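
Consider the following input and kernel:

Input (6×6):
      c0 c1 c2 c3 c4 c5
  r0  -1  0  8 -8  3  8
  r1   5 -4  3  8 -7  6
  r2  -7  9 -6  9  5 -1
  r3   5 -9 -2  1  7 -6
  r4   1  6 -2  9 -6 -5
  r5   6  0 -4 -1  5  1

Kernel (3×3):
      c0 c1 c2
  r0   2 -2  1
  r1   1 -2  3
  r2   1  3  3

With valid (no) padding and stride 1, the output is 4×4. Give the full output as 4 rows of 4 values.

30 8 37 47
-50 30 -4 36
-8 64 -1 -48
3 9 -29 5

Output[0,0]: The receptive field on the input at this output position is [-1 0 8 / 5 -4 3 / -7 9 -6]. Elementwise product with the kernel and sum: -1·2 + 0·-2 + 8·1 + 5·1 + -4·-2 + 3·3 + -7·1 + 9·3 + -6·3.
Output[0,1]: The receptive field on the input at this output position is [0 8 -8 / -4 3 8 / 9 -6 9]. Elementwise product with the kernel and sum: 0·2 + 8·-2 + -8·1 + -4·1 + 3·-2 + 8·3 + 9·1 + -6·3 + 9·3.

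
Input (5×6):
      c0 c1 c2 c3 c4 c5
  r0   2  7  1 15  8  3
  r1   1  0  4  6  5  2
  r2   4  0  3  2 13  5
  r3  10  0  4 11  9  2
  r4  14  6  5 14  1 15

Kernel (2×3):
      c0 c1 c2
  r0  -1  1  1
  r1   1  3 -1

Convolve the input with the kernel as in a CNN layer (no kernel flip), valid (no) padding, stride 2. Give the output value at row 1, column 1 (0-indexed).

The receptive field on the input at this output position is [3 2 13 / 4 11 9]. Elementwise product with the kernel and sum: 3·-1 + 2·1 + 13·1 + 4·1 + 11·3 + 9·-1.

40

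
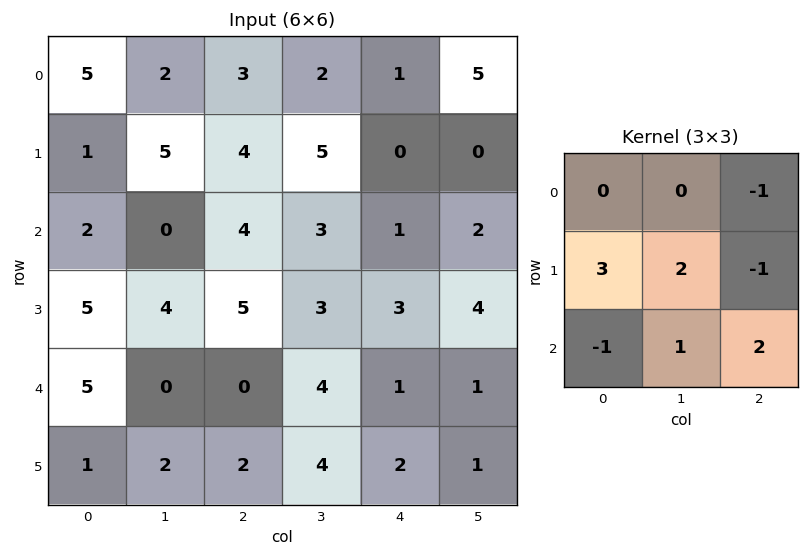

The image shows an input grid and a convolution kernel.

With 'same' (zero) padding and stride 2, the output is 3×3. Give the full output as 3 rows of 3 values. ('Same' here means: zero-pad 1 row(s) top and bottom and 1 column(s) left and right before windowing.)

Output[0,0]: The receptive field on the zero-padded input at this output position is [0 0 0 / 0 5 2 / 0 1 5]. Elementwise product with the kernel and sum: 0·-1 + 0·3 + 5·2 + 2·-1 + 0·-1 + 1·1 + 5·2.

19 19 -2
12 7 17
11 1 9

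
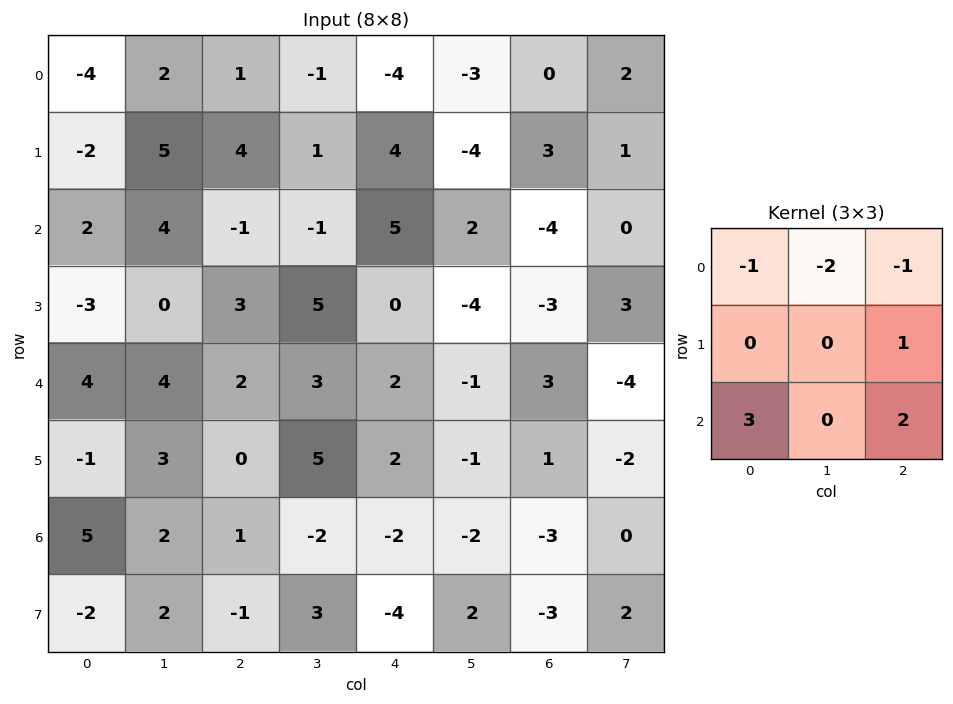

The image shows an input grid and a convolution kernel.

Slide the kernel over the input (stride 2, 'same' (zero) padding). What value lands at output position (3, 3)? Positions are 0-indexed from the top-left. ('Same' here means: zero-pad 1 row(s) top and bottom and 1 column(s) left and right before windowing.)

11

The receptive field on the zero-padded input at this output position is [-1 1 -2 / -2 -3 0 / 2 -3 2]. Elementwise product with the kernel and sum: -1·-1 + 1·-2 + -2·-1 + 0·1 + 2·3 + 2·2.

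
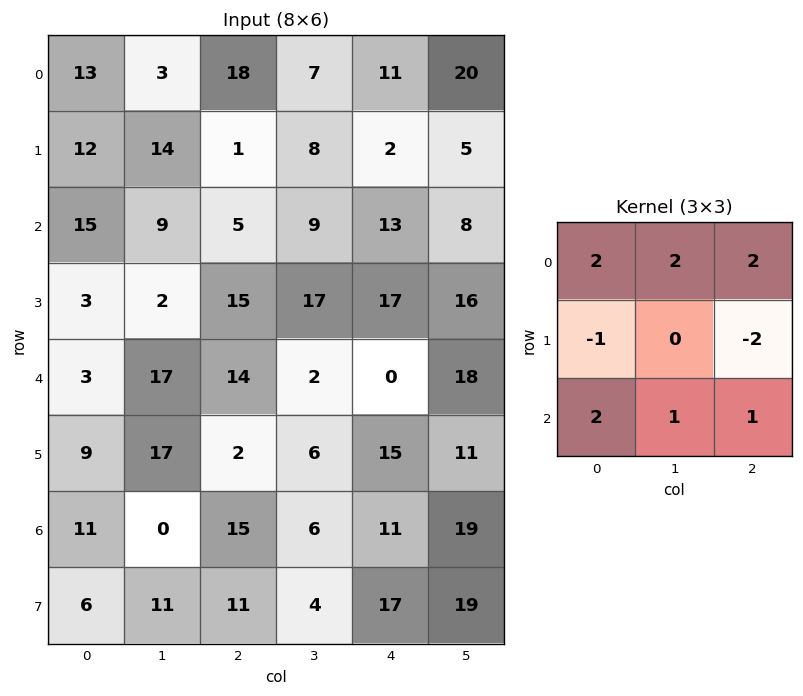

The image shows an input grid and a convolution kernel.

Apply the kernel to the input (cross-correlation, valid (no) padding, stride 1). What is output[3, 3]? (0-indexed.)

100

The receptive field on the input at this output position is [17 17 16 / 2 0 18 / 6 15 11]. Elementwise product with the kernel and sum: 17·2 + 17·2 + 16·2 + 2·-1 + 18·-2 + 6·2 + 15·1 + 11·1.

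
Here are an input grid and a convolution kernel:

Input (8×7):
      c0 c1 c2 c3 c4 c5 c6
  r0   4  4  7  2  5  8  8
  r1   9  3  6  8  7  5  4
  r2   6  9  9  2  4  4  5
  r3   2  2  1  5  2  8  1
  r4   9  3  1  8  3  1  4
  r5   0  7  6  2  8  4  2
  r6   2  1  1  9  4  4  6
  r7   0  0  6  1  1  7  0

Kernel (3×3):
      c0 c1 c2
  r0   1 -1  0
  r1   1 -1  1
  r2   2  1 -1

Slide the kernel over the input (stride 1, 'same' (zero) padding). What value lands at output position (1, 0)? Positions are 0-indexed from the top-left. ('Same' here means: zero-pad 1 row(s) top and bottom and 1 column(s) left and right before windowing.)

-13

The receptive field on the zero-padded input at this output position is [0 4 4 / 0 9 3 / 0 6 9]. Elementwise product with the kernel and sum: 0·1 + 4·-1 + 0·1 + 9·-1 + 3·1 + 0·2 + 6·1 + 9·-1.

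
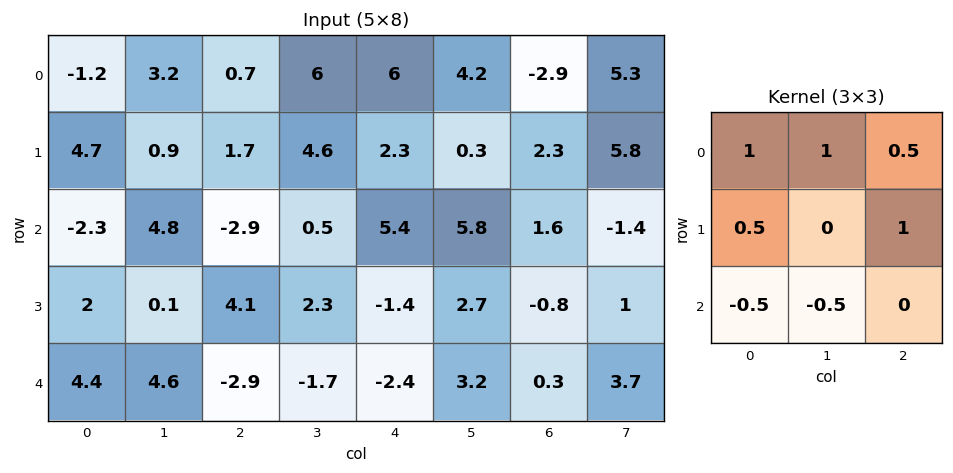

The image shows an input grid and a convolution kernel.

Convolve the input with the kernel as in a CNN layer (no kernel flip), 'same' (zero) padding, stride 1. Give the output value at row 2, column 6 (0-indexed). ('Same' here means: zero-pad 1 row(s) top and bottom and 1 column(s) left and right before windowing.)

6.05

The receptive field on the zero-padded input at this output position is [0.3 2.3 5.8 / 5.8 1.6 -1.4 / 2.7 -0.8 1]. Elementwise product with the kernel and sum: 0.3·1 + 2.3·1 + 5.8·0.5 + 5.8·0.5 + -1.4·1 + 2.7·-0.5 + -0.8·-0.5.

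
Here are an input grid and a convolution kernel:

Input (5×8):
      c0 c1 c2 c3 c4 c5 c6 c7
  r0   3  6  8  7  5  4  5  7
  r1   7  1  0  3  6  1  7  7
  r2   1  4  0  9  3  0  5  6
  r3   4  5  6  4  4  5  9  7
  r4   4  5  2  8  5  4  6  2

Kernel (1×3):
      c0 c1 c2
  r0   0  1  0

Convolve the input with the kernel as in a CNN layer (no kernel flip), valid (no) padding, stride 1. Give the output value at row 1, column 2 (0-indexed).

The receptive field on the input at this output position is [0 3 6]. Elementwise product with the kernel and sum: 3·1.

3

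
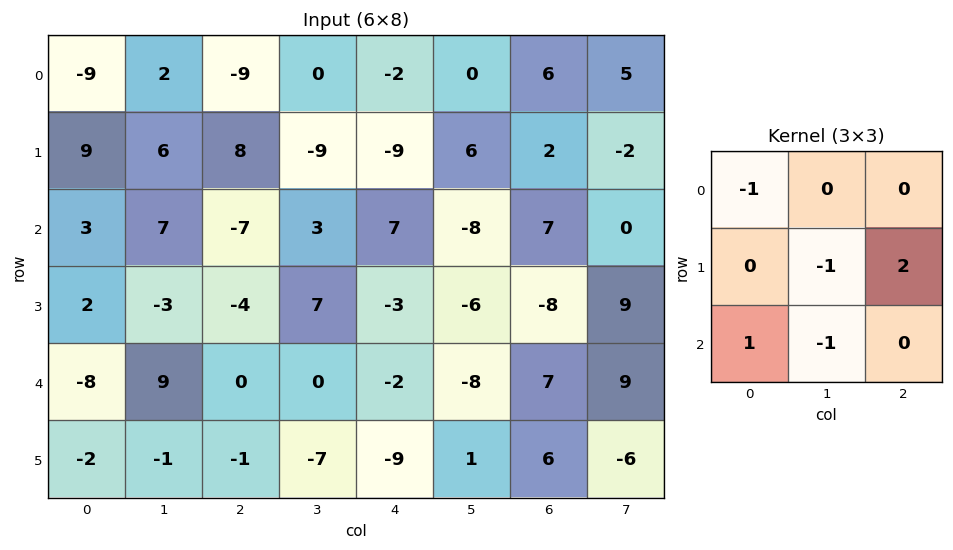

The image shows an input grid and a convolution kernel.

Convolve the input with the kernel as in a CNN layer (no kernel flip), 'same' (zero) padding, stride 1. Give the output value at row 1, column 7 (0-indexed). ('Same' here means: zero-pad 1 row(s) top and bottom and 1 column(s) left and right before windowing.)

The receptive field on the zero-padded input at this output position is [6 5 0 / 2 -2 0 / 7 0 0]. Elementwise product with the kernel and sum: 6·-1 + -2·-1 + 0·2 + 7·1 + 0·-1.

3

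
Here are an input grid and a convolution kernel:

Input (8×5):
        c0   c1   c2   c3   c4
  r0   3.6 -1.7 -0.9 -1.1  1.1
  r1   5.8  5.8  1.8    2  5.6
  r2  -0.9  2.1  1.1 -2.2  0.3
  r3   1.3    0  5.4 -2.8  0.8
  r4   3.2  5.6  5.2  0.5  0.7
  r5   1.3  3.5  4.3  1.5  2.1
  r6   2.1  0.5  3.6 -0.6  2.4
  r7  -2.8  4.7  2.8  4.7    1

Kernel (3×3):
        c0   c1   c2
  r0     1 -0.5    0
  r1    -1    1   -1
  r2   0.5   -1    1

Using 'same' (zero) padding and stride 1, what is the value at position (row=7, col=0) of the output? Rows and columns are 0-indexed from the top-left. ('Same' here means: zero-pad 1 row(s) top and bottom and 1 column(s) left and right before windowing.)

-8.55

The receptive field on the zero-padded input at this output position is [0 2.1 0.5 / 0 -2.8 4.7 / 0 0 0]. Elementwise product with the kernel and sum: 0·1 + 2.1·-0.5 + 0·-1 + -2.8·1 + 4.7·-1 + 0·0.5 + 0·-1 + 0·1.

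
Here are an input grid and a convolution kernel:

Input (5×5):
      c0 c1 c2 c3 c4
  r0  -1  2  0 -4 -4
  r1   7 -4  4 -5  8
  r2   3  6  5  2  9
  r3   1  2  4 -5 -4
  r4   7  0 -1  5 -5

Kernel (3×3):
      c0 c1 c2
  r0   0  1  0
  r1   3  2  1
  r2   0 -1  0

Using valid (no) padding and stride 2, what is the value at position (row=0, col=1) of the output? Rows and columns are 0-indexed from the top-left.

4

The receptive field on the input at this output position is [0 -4 -4 / 4 -5 8 / 5 2 9]. Elementwise product with the kernel and sum: -4·1 + 4·3 + -5·2 + 8·1 + 2·-1.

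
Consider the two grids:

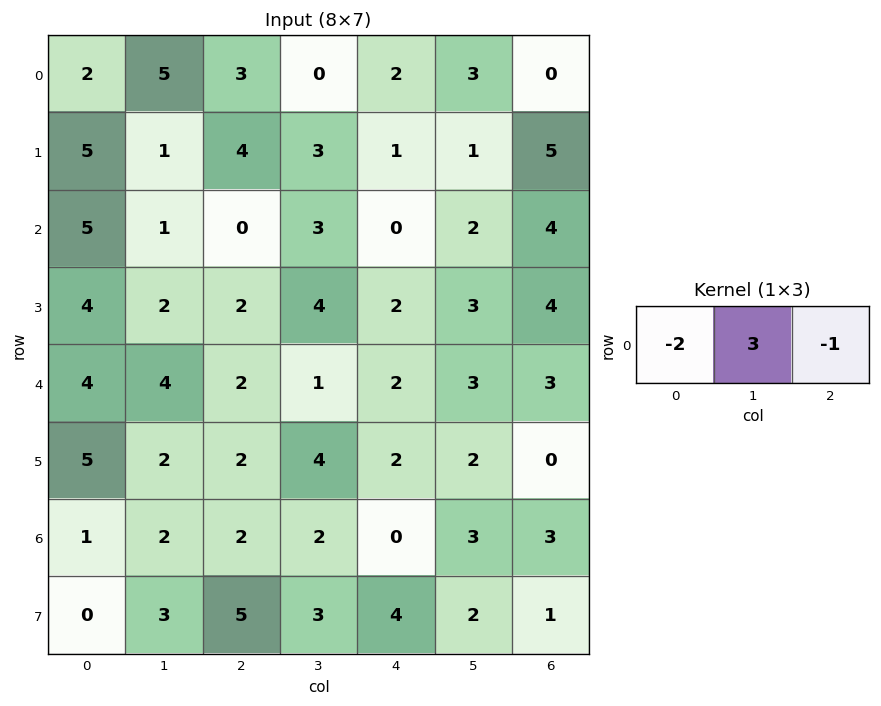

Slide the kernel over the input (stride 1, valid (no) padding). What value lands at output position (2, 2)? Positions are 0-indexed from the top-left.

The receptive field on the input at this output position is [0 3 0]. Elementwise product with the kernel and sum: 0·-2 + 3·3 + 0·-1.

9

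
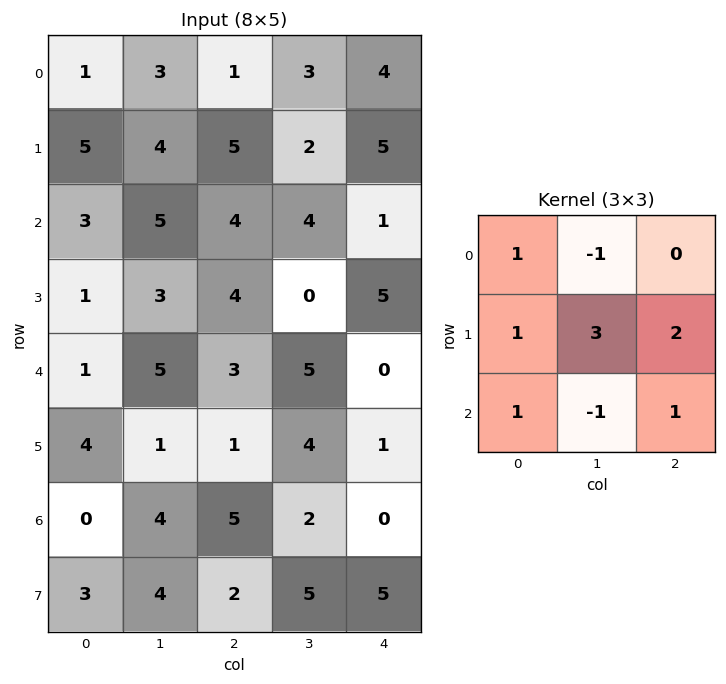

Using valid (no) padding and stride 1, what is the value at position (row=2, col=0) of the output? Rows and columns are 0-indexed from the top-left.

15

The receptive field on the input at this output position is [3 5 4 / 1 3 4 / 1 5 3]. Elementwise product with the kernel and sum: 3·1 + 5·-1 + 1·1 + 3·3 + 4·2 + 1·1 + 5·-1 + 3·1.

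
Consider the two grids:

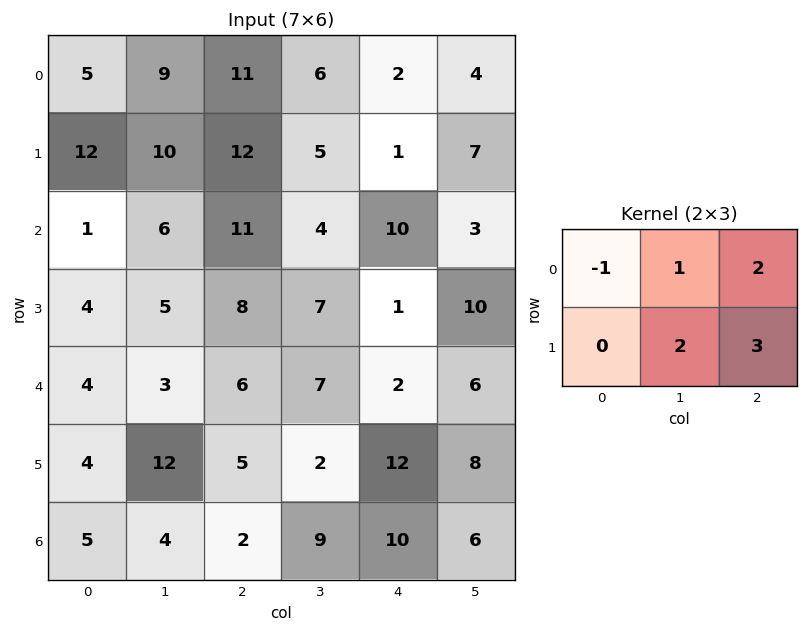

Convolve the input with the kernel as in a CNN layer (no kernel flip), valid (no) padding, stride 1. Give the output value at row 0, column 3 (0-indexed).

The receptive field on the input at this output position is [6 2 4 / 5 1 7]. Elementwise product with the kernel and sum: 6·-1 + 2·1 + 4·2 + 1·2 + 7·3.

27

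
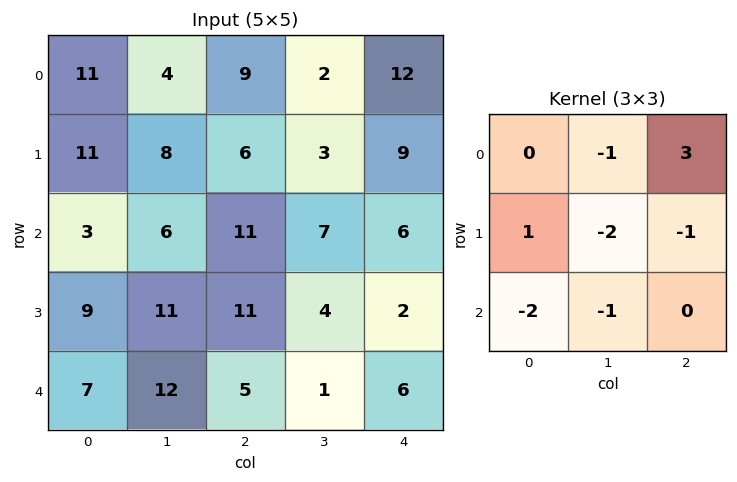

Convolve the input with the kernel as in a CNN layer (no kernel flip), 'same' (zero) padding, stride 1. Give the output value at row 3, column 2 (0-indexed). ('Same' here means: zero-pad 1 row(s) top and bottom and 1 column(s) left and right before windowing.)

The receptive field on the zero-padded input at this output position is [6 11 7 / 11 11 4 / 12 5 1]. Elementwise product with the kernel and sum: 11·-1 + 7·3 + 11·1 + 11·-2 + 4·-1 + 12·-2 + 5·-1.

-34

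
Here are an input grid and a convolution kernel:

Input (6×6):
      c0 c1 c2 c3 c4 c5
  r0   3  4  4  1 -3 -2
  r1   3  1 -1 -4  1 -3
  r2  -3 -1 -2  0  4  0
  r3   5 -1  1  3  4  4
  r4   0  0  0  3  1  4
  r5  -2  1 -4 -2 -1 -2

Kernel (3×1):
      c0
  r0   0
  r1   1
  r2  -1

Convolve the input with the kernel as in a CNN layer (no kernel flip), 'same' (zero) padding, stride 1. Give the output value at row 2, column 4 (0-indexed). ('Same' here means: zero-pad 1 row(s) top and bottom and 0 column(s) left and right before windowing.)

The receptive field on the zero-padded input at this output position is [1 / 4 / 4]. Elementwise product with the kernel and sum: 4·1 + 4·-1.

0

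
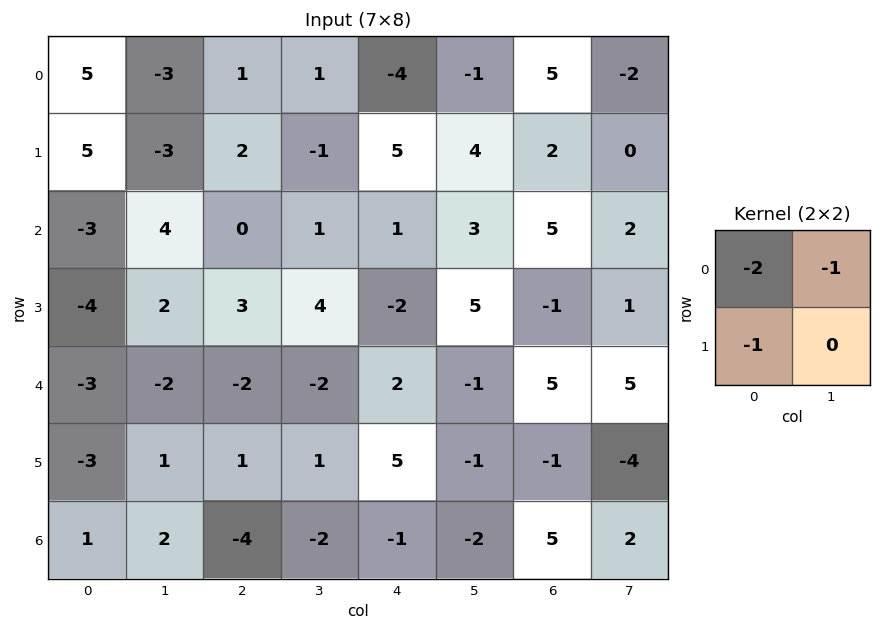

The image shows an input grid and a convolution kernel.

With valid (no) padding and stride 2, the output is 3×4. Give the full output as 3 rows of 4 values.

Output[0,0]: The receptive field on the input at this output position is [5 -3 / 5 -3]. Elementwise product with the kernel and sum: 5·-2 + -3·-1 + 5·-1.

-12 -5 4 -10
6 -4 -3 -11
11 5 -8 -14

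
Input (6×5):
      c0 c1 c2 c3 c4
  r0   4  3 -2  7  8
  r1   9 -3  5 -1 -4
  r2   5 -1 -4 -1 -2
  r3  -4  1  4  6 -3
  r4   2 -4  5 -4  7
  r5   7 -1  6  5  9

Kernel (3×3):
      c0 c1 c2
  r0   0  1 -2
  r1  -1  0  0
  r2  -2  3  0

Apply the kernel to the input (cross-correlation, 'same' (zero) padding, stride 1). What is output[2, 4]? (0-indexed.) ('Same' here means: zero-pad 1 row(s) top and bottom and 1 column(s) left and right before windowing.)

The receptive field on the zero-padded input at this output position is [-1 -4 0 / -1 -2 0 / 6 -3 0]. Elementwise product with the kernel and sum: -4·1 + 0·-2 + -1·-1 + 6·-2 + -3·3.

-24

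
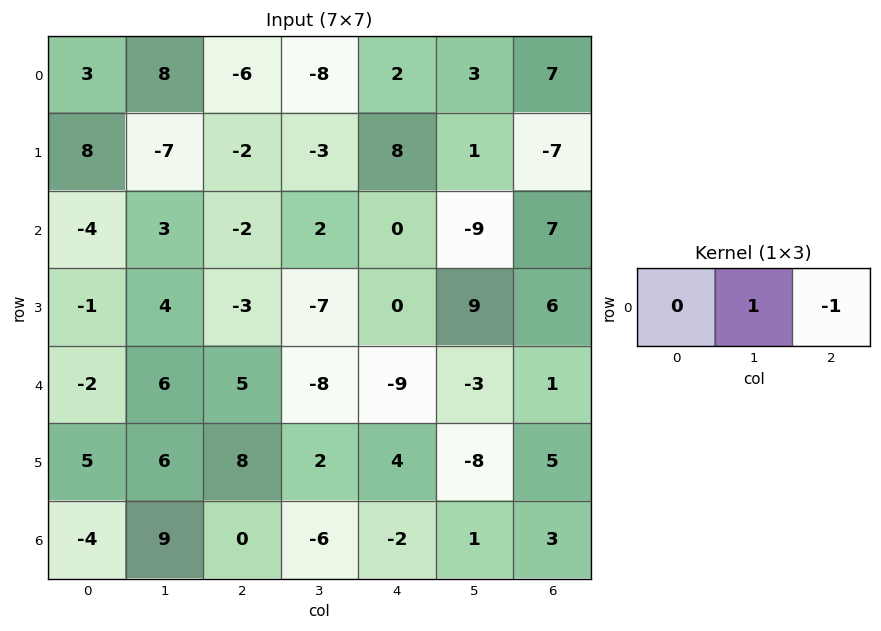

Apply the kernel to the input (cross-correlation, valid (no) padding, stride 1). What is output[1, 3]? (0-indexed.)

The receptive field on the input at this output position is [-3 8 1]. Elementwise product with the kernel and sum: 8·1 + 1·-1.

7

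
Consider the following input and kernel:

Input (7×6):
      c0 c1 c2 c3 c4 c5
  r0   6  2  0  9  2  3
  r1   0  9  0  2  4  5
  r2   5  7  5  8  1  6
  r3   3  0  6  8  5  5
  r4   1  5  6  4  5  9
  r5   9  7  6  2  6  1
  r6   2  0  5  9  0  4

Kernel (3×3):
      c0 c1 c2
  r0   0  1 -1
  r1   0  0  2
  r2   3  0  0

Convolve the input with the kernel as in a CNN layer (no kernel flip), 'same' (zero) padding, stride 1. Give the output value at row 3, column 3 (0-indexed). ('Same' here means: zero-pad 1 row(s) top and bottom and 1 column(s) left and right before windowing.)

The receptive field on the zero-padded input at this output position is [5 8 1 / 6 8 5 / 6 4 5]. Elementwise product with the kernel and sum: 8·1 + 1·-1 + 5·2 + 6·3.

35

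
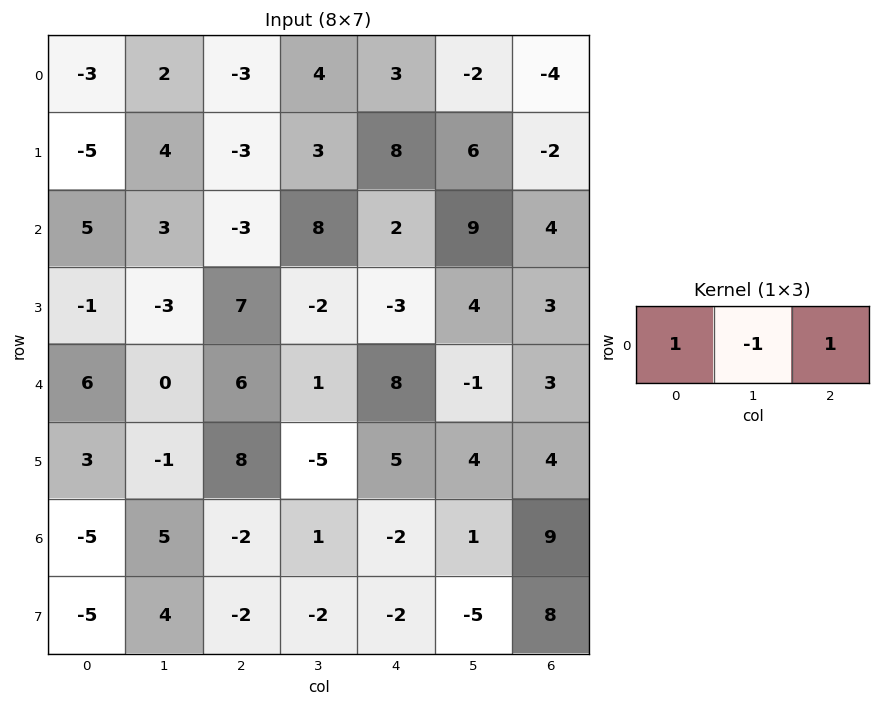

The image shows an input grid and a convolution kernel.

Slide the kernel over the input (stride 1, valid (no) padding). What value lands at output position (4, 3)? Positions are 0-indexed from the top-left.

-8

The receptive field on the input at this output position is [1 8 -1]. Elementwise product with the kernel and sum: 1·1 + 8·-1 + -1·1.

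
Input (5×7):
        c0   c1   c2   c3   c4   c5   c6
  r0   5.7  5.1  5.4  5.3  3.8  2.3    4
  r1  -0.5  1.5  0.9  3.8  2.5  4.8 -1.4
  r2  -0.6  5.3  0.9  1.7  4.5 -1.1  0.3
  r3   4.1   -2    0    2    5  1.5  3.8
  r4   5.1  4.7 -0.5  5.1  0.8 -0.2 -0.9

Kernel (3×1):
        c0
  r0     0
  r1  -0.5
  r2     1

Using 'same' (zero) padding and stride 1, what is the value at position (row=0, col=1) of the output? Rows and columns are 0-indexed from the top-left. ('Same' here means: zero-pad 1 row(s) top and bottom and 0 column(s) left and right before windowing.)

-1.05

The receptive field on the zero-padded input at this output position is [0 / 5.1 / 1.5]. Elementwise product with the kernel and sum: 5.1·-0.5 + 1.5·1.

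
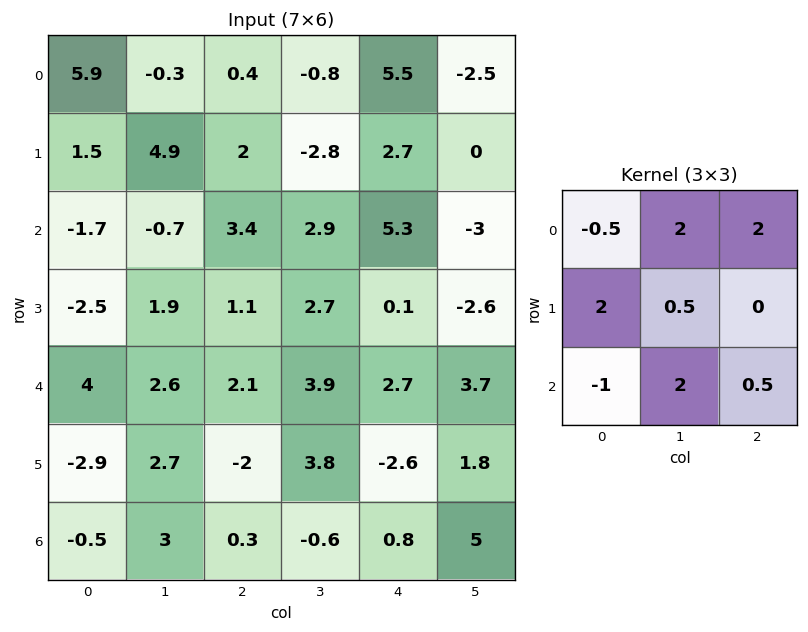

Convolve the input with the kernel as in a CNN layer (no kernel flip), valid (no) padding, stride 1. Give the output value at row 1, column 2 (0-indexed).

The receptive field on the input at this output position is [2 -2.8 2.7 / 3.4 2.9 5.3 / 1.1 2.7 0.1]. Elementwise product with the kernel and sum: 2·-0.5 + -2.8·2 + 2.7·2 + 3.4·2 + 2.9·0.5 + 1.1·-1 + 2.7·2 + 0.1·0.5.

11.4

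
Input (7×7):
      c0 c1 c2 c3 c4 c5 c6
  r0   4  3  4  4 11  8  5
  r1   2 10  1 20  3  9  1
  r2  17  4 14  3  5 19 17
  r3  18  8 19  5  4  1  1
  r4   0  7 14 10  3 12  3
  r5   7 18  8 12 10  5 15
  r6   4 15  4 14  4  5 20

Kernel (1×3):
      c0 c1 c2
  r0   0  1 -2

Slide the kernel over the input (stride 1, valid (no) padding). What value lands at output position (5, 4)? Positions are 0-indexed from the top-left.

The receptive field on the input at this output position is [10 5 15]. Elementwise product with the kernel and sum: 5·1 + 15·-2.

-25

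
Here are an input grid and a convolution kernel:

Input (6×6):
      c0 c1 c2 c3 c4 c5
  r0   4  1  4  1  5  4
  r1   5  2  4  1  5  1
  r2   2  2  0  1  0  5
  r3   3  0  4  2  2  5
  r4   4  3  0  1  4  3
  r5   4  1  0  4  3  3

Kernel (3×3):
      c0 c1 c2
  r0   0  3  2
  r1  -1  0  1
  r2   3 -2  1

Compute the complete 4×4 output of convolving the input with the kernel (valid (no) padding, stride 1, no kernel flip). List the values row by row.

12 20 12 31
25 7 23 28
13 14 3 11
14 21 9 27

Output[0,0]: The receptive field on the input at this output position is [4 1 4 / 5 2 4 / 2 2 0]. Elementwise product with the kernel and sum: 1·3 + 4·2 + 5·-1 + 4·1 + 2·3 + 2·-2 + 0·1.
Output[0,1]: The receptive field on the input at this output position is [1 4 1 / 2 4 1 / 2 0 1]. Elementwise product with the kernel and sum: 4·3 + 1·2 + 2·-1 + 1·1 + 2·3 + 0·-2 + 1·1.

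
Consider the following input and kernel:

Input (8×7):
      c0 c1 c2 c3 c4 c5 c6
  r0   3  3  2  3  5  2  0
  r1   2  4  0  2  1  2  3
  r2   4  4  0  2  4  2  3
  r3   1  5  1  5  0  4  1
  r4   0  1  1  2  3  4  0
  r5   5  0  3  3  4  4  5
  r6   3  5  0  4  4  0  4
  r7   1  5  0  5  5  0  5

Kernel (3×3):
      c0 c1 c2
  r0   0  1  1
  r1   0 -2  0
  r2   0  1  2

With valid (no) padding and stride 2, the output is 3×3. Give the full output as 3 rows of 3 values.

1 14 6
-3 4 1
7 11 4

Output[0,0]: The receptive field on the input at this output position is [3 3 2 / 2 4 0 / 4 4 0]. Elementwise product with the kernel and sum: 3·1 + 2·1 + 4·-2 + 4·1 + 0·2.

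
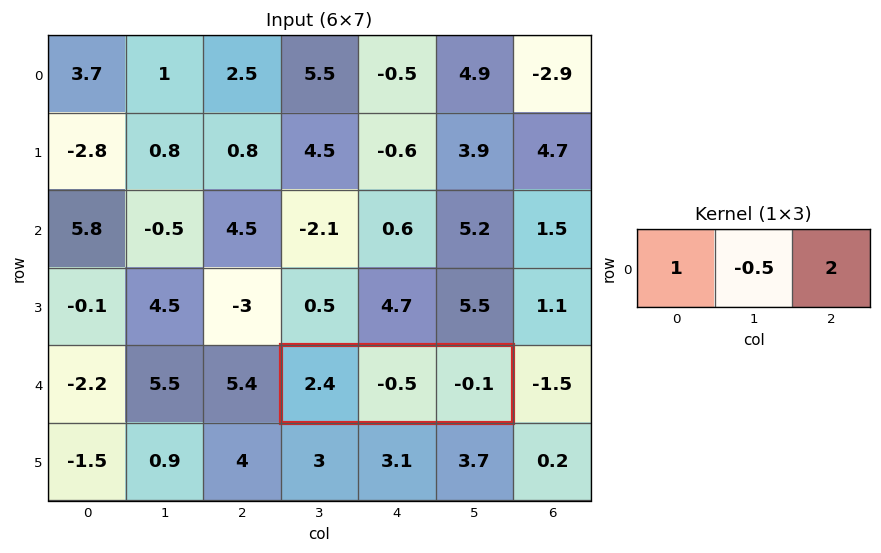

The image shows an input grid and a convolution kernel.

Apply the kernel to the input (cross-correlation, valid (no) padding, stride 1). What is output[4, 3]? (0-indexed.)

2.45

The receptive field on the input at this output position is [2.4 -0.5 -0.1]. Elementwise product with the kernel and sum: 2.4·1 + -0.5·-0.5 + -0.1·2.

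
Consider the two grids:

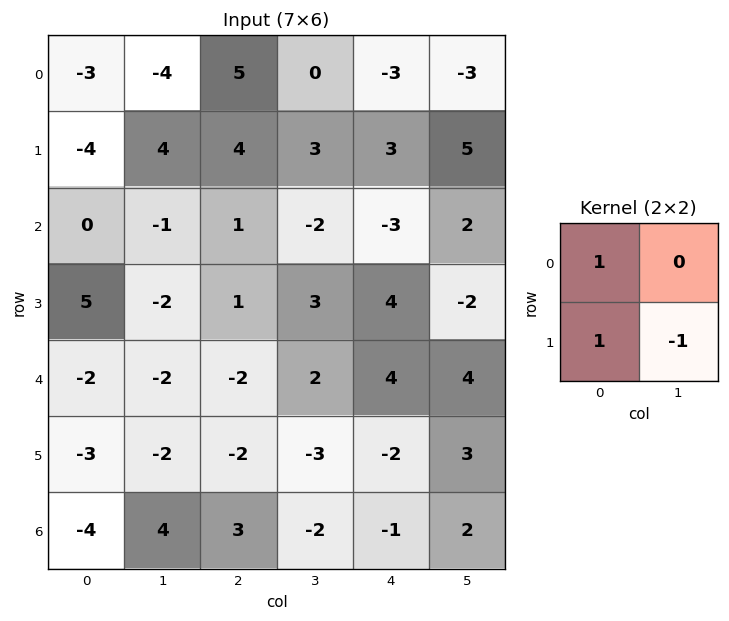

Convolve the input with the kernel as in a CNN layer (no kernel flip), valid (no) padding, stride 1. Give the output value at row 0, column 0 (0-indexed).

-11

The receptive field on the input at this output position is [-3 -4 / -4 4]. Elementwise product with the kernel and sum: -3·1 + -4·1 + 4·-1.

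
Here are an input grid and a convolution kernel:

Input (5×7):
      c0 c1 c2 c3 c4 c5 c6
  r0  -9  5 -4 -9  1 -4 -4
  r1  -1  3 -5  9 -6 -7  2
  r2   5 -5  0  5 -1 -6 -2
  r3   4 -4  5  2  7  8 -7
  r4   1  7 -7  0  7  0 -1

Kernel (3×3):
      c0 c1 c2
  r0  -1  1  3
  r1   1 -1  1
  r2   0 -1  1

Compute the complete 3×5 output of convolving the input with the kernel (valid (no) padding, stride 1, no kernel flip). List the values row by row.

Output[0,0]: The receptive field on the input at this output position is [-9 5 -4 / -1 3 -5 / 5 -5 0]. Elementwise product with the kernel and sum: -9·-1 + 5·1 + -4·3 + -1·1 + 3·-1 + -5·1 + -5·-1 + 0·1.
Output[0,1]: The receptive field on the input at this output position is [5 -4 -9 / 3 -5 9 / -5 0 5]. Elementwise product with the kernel and sum: 5·-1 + -4·1 + -9·3 + 3·1 + -5·-1 + 9·1 + 0·-1 + 5·1.

-2 -14 -28 1 -10
8 16 -5 -35 -7
-11 20 19 -28 -20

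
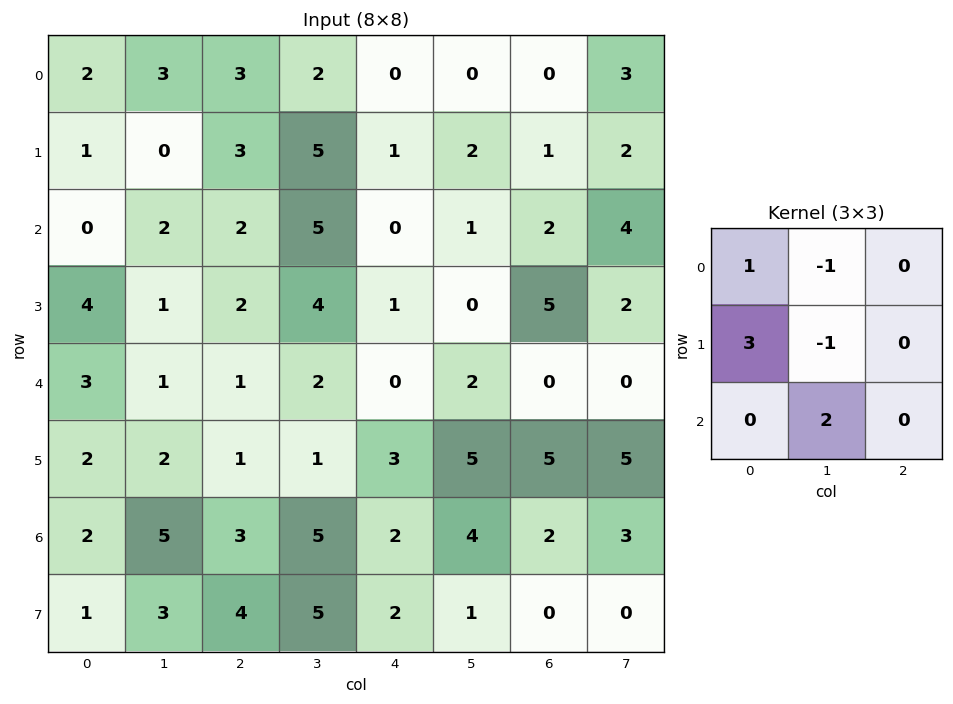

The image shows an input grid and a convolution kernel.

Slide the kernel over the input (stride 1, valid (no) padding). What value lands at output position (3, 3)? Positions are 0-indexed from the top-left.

15

The receptive field on the input at this output position is [4 1 0 / 2 0 2 / 1 3 5]. Elementwise product with the kernel and sum: 4·1 + 1·-1 + 2·3 + 0·-1 + 3·2.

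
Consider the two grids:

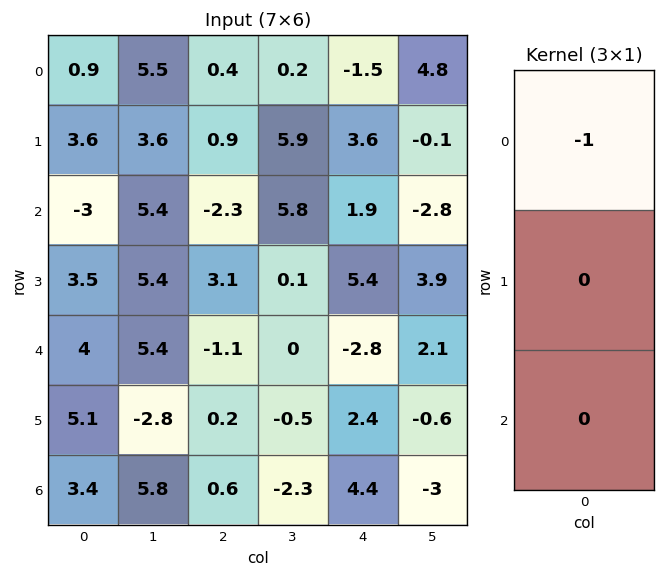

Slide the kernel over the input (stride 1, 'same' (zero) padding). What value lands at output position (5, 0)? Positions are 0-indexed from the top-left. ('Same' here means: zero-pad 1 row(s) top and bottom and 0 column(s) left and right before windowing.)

The receptive field on the zero-padded input at this output position is [4 / 5.1 / 3.4]. Elementwise product with the kernel and sum: 4·-1.

-4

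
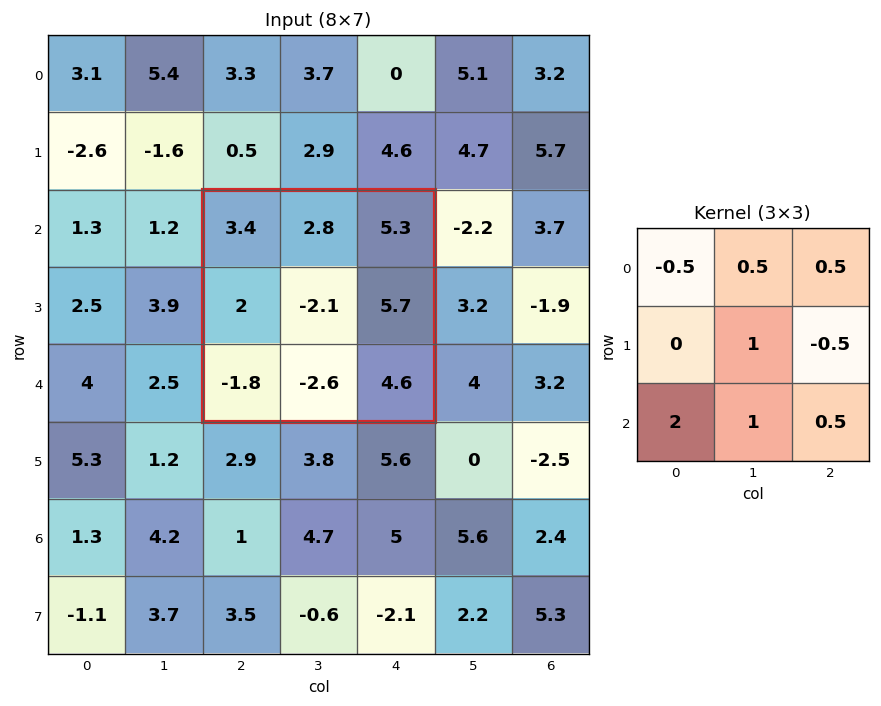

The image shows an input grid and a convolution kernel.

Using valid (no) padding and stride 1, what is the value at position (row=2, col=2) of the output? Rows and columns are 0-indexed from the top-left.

The receptive field on the input at this output position is [3.4 2.8 5.3 / 2 -2.1 5.7 / -1.8 -2.6 4.6]. Elementwise product with the kernel and sum: 3.4·-0.5 + 2.8·0.5 + 5.3·0.5 + -2.1·1 + 5.7·-0.5 + -1.8·2 + -2.6·1 + 4.6·0.5.

-6.5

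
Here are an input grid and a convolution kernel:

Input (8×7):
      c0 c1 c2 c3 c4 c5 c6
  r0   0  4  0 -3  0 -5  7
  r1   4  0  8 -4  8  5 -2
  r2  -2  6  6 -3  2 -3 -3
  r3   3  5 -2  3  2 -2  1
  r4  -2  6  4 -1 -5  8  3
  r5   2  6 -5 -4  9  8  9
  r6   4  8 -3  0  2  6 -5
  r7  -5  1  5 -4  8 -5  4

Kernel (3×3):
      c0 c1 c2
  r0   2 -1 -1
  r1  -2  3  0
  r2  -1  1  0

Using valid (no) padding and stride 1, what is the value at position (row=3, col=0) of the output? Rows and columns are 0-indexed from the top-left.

29

The receptive field on the input at this output position is [3 5 -2 / -2 6 4 / 2 6 -5]. Elementwise product with the kernel and sum: 3·2 + 5·-1 + -2·-1 + -2·-2 + 6·3 + 2·-1 + 6·1.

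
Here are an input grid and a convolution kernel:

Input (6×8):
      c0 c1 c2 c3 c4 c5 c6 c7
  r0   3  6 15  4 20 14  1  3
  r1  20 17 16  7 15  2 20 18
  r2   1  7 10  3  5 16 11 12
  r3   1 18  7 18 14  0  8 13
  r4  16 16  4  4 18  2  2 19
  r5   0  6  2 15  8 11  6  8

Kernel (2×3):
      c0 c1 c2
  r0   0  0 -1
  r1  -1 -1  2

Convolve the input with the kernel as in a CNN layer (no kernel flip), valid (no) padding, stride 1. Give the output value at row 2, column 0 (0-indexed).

-15

The receptive field on the input at this output position is [1 7 10 / 1 18 7]. Elementwise product with the kernel and sum: 10·-1 + 1·-1 + 18·-1 + 7·2.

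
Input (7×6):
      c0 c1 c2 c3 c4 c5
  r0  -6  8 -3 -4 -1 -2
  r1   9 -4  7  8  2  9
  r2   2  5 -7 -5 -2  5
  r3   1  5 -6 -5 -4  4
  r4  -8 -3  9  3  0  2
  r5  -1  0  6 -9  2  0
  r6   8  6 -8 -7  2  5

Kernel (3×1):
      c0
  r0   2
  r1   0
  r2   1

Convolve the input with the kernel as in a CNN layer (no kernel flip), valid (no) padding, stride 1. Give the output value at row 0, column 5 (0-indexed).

1

The receptive field on the input at this output position is [-2 / 9 / 5]. Elementwise product with the kernel and sum: -2·2 + 5·1.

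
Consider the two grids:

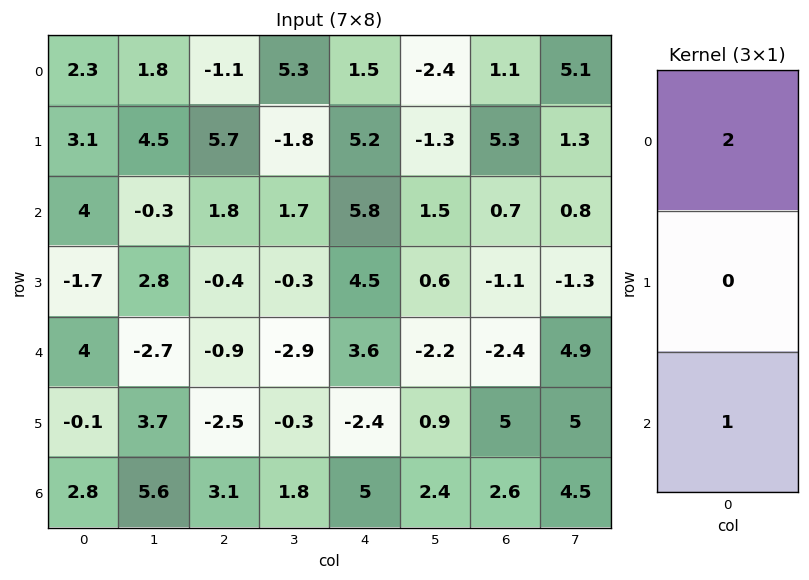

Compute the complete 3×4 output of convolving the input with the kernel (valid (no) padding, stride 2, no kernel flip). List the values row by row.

Output[0,0]: The receptive field on the input at this output position is [2.3 / 3.1 / 4]. Elementwise product with the kernel and sum: 2.3·2 + 4·1.
Output[0,1]: The receptive field on the input at this output position is [-1.1 / 5.7 / 1.8]. Elementwise product with the kernel and sum: -1.1·2 + 1.8·1.

8.6 -0.4 8.8 2.9
12 2.7 15.2 -1
10.8 1.3 12.2 -2.2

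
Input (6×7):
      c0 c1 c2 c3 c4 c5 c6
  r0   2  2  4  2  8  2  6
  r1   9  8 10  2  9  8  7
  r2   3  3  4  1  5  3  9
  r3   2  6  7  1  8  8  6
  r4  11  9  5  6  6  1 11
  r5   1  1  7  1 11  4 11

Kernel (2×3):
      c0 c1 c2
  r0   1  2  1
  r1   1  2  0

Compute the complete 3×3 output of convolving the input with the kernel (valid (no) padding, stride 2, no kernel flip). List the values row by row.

Output[0,0]: The receptive field on the input at this output position is [2 2 4 / 9 8 10]. Elementwise product with the kernel and sum: 2·1 + 2·2 + 4·1 + 9·1 + 8·2.
Output[0,1]: The receptive field on the input at this output position is [4 2 8 / 10 2 9]. Elementwise product with the kernel and sum: 4·1 + 2·2 + 8·1 + 10·1 + 2·2.

35 30 43
27 20 44
37 32 38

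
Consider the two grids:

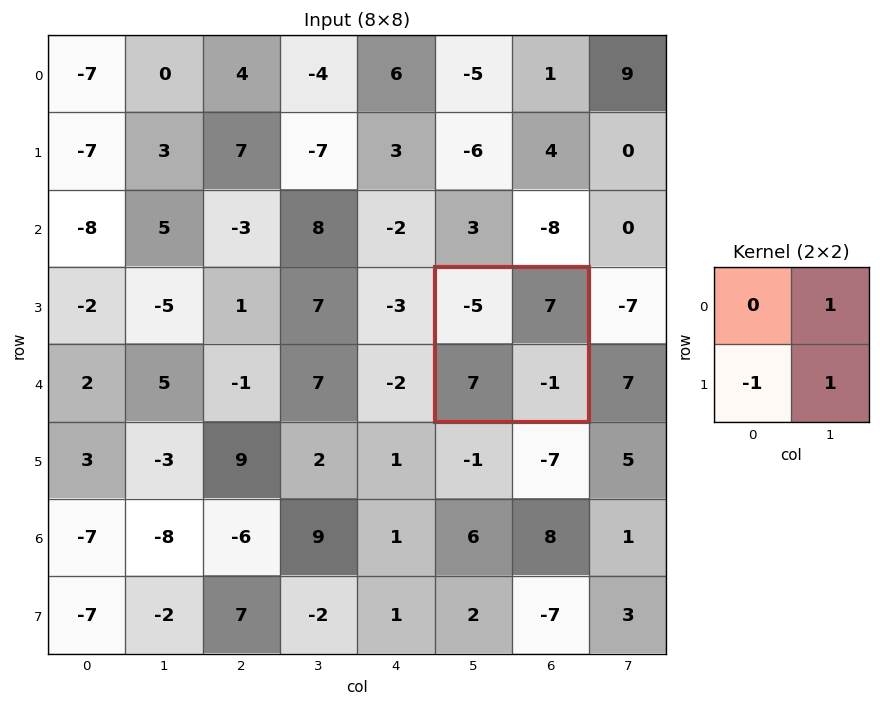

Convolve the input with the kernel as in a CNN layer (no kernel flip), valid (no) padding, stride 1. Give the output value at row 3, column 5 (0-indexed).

The receptive field on the input at this output position is [-5 7 / 7 -1]. Elementwise product with the kernel and sum: 7·1 + 7·-1 + -1·1.

-1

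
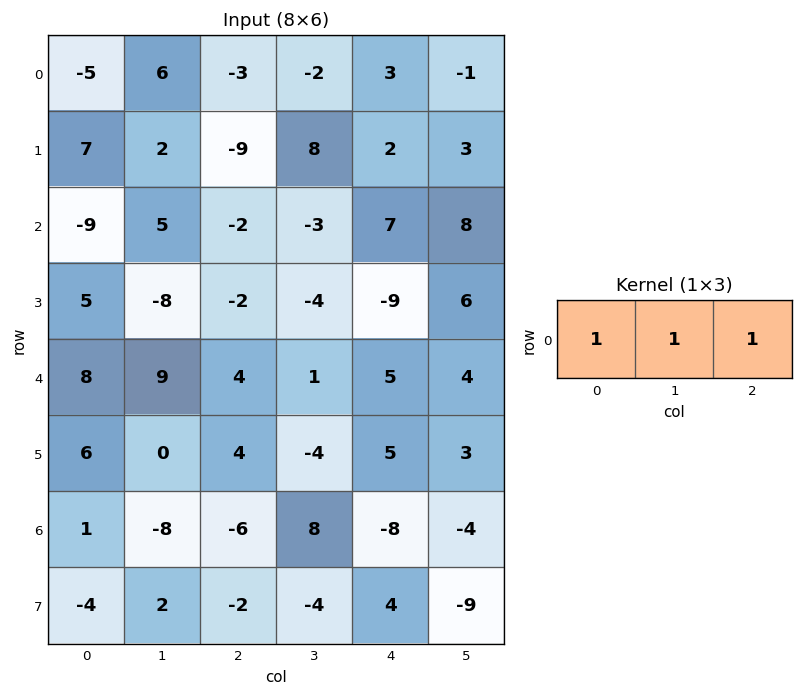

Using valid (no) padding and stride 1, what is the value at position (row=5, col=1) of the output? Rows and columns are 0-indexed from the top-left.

0

The receptive field on the input at this output position is [0 4 -4]. Elementwise product with the kernel and sum: 0·1 + 4·1 + -4·1.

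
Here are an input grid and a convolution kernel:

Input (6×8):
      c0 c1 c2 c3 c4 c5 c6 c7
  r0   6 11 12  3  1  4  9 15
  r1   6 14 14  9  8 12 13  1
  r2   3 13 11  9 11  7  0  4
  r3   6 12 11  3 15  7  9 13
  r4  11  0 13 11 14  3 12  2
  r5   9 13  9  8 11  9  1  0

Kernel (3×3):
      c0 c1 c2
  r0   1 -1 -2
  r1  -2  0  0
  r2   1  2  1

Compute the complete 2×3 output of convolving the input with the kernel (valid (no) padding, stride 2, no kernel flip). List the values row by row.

-1 19 -12
-20 7 6

Output[0,0]: The receptive field on the input at this output position is [6 11 12 / 6 14 14 / 3 13 11]. Elementwise product with the kernel and sum: 6·1 + 11·-1 + 12·-2 + 6·-2 + 3·1 + 13·2 + 11·1.
Output[0,1]: The receptive field on the input at this output position is [12 3 1 / 14 9 8 / 11 9 11]. Elementwise product with the kernel and sum: 12·1 + 3·-1 + 1·-2 + 14·-2 + 11·1 + 9·2 + 11·1.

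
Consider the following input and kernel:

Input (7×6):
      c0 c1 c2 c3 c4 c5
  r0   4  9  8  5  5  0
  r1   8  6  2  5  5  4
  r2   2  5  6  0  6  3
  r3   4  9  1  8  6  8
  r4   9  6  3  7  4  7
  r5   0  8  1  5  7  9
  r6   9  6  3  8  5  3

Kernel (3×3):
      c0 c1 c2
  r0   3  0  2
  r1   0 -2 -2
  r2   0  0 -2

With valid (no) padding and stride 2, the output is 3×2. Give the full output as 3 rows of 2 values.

0 2
-8 -6
9 -17

Output[0,0]: The receptive field on the input at this output position is [4 9 8 / 8 6 2 / 2 5 6]. Elementwise product with the kernel and sum: 4·3 + 8·2 + 6·-2 + 2·-2 + 6·-2.
Output[0,1]: The receptive field on the input at this output position is [8 5 5 / 2 5 5 / 6 0 6]. Elementwise product with the kernel and sum: 8·3 + 5·2 + 5·-2 + 5·-2 + 6·-2.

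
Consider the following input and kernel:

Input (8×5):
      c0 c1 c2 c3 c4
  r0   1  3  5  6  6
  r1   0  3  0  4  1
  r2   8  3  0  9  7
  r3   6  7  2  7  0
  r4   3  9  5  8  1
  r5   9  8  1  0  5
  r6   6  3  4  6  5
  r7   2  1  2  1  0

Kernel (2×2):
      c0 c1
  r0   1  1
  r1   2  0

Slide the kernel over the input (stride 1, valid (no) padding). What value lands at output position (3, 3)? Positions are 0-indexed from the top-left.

23

The receptive field on the input at this output position is [7 0 / 8 1]. Elementwise product with the kernel and sum: 7·1 + 0·1 + 8·2.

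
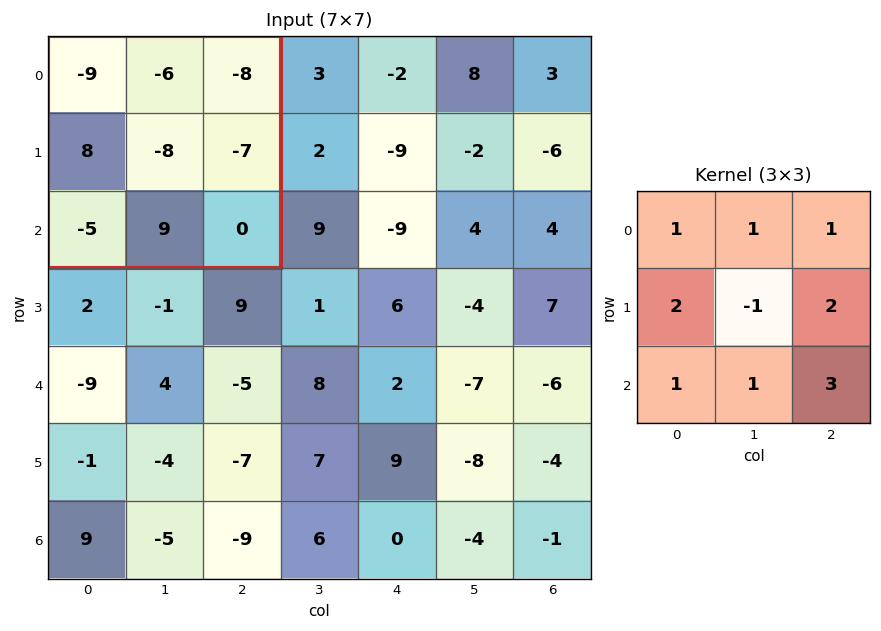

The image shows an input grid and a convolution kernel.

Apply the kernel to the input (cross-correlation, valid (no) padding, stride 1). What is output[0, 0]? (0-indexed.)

-9

The receptive field on the input at this output position is [-9 -6 -8 / 8 -8 -7 / -5 9 0]. Elementwise product with the kernel and sum: -9·1 + -6·1 + -8·1 + 8·2 + -8·-1 + -7·2 + -5·1 + 9·1 + 0·3.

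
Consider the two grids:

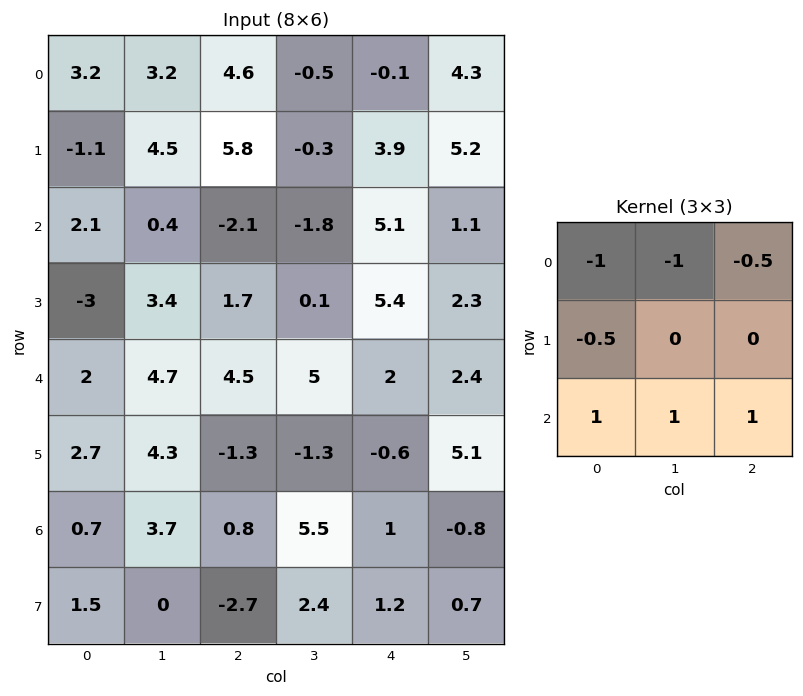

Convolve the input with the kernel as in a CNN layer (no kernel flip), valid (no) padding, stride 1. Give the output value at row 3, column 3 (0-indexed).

-5.95

The receptive field on the input at this output position is [0.1 5.4 2.3 / 5 2 2.4 / -1.3 -0.6 5.1]. Elementwise product with the kernel and sum: 0.1·-1 + 5.4·-1 + 2.3·-0.5 + 5·-0.5 + -1.3·1 + -0.6·1 + 5.1·1.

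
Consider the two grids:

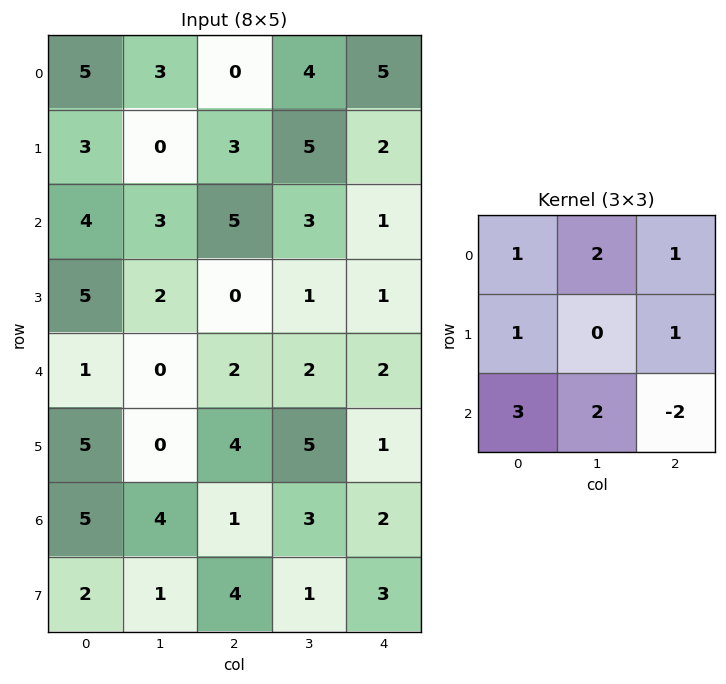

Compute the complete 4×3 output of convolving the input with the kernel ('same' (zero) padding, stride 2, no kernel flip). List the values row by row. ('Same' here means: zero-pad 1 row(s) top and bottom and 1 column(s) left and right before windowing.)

Output[0,0]: The receptive field on the zero-padded input at this output position is [0 0 0 / 0 5 3 / 0 3 0]. Elementwise product with the kernel and sum: 0·1 + 0·2 + 0·1 + 0·1 + 3·1 + 0·3 + 3·2 + 0·-2.
Output[0,1]: The receptive field on the zero-padded input at this output position is [0 0 0 / 3 0 4 / 0 3 5]. Elementwise product with the kernel and sum: 0·1 + 0·2 + 0·1 + 3·1 + 4·1 + 0·3 + 3·2 + 5·-2.

9 3 23
15 21 17
22 3 22
16 29 19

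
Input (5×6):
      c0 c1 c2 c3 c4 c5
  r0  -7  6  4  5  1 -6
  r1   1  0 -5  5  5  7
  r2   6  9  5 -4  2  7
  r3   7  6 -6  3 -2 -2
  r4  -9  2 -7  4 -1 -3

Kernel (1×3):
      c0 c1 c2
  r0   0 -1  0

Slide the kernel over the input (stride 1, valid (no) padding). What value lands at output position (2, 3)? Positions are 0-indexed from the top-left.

The receptive field on the input at this output position is [-4 2 7]. Elementwise product with the kernel and sum: 2·-1.

-2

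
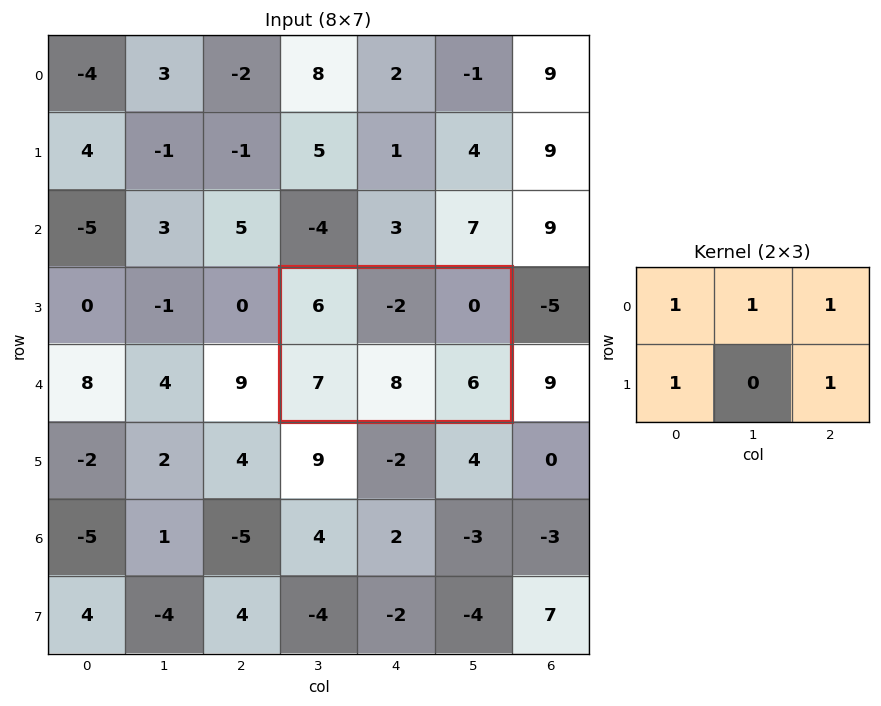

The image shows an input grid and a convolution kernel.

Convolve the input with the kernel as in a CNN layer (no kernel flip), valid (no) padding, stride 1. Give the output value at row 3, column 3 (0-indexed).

17

The receptive field on the input at this output position is [6 -2 0 / 7 8 6]. Elementwise product with the kernel and sum: 6·1 + -2·1 + 0·1 + 7·1 + 6·1.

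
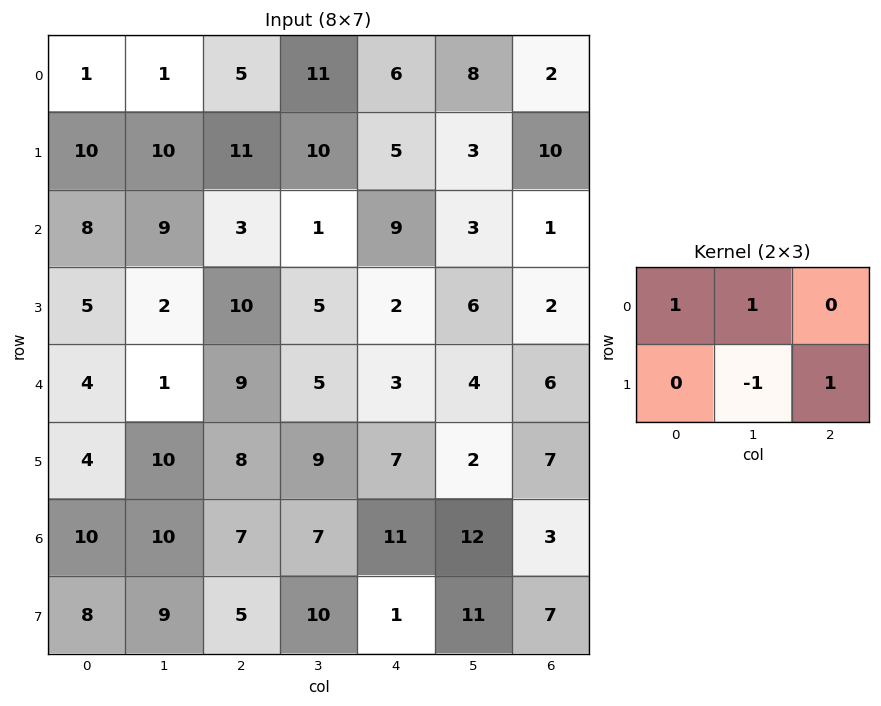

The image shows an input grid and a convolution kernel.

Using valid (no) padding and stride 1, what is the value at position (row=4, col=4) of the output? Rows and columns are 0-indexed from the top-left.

12

The receptive field on the input at this output position is [3 4 6 / 7 2 7]. Elementwise product with the kernel and sum: 3·1 + 4·1 + 2·-1 + 7·1.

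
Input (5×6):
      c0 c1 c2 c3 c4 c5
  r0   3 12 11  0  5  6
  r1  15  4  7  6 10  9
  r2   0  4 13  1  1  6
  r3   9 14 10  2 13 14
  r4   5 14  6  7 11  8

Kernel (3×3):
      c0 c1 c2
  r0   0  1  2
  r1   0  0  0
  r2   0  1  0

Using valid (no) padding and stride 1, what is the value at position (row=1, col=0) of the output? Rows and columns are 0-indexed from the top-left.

The receptive field on the input at this output position is [15 4 7 / 0 4 13 / 9 14 10]. Elementwise product with the kernel and sum: 4·1 + 7·2 + 14·1.

32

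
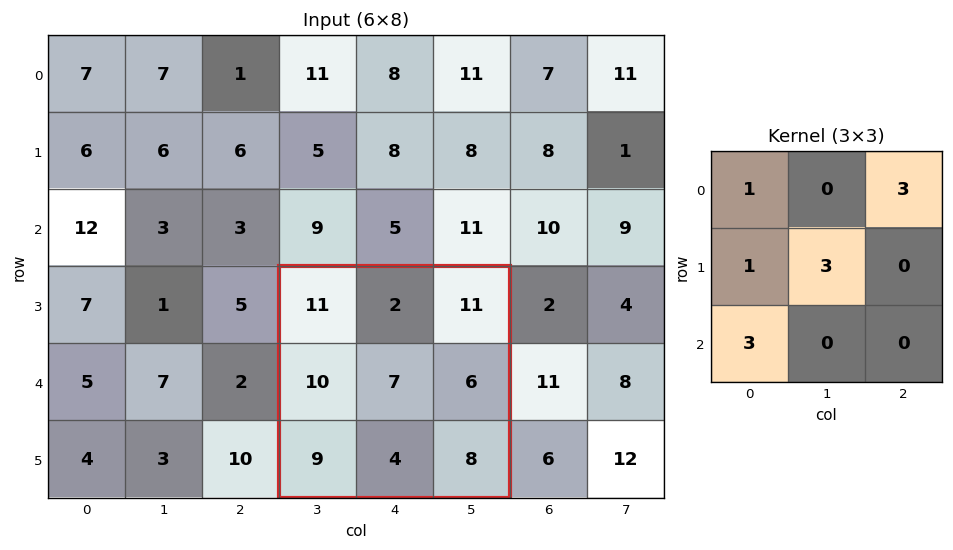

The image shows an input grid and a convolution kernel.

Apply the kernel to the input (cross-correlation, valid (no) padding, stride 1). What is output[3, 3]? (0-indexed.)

102

The receptive field on the input at this output position is [11 2 11 / 10 7 6 / 9 4 8]. Elementwise product with the kernel and sum: 11·1 + 11·3 + 10·1 + 7·3 + 9·3.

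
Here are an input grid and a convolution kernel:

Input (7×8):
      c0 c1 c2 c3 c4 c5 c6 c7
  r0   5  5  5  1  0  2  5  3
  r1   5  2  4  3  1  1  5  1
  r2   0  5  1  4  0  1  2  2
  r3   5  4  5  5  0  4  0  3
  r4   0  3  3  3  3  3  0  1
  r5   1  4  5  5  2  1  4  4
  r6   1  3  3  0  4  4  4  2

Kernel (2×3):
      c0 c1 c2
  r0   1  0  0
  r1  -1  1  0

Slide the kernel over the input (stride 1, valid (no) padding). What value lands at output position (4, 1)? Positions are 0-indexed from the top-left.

The receptive field on the input at this output position is [3 3 3 / 4 5 5]. Elementwise product with the kernel and sum: 3·1 + 4·-1 + 5·1.

4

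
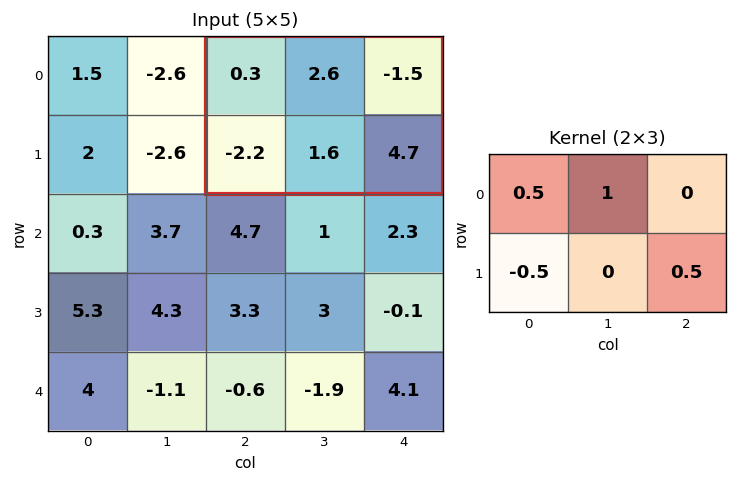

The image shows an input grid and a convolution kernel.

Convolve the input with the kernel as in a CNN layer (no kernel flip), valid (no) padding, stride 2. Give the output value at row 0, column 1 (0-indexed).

The receptive field on the input at this output position is [0.3 2.6 -1.5 / -2.2 1.6 4.7]. Elementwise product with the kernel and sum: 0.3·0.5 + 2.6·1 + -2.2·-0.5 + 4.7·0.5.

6.2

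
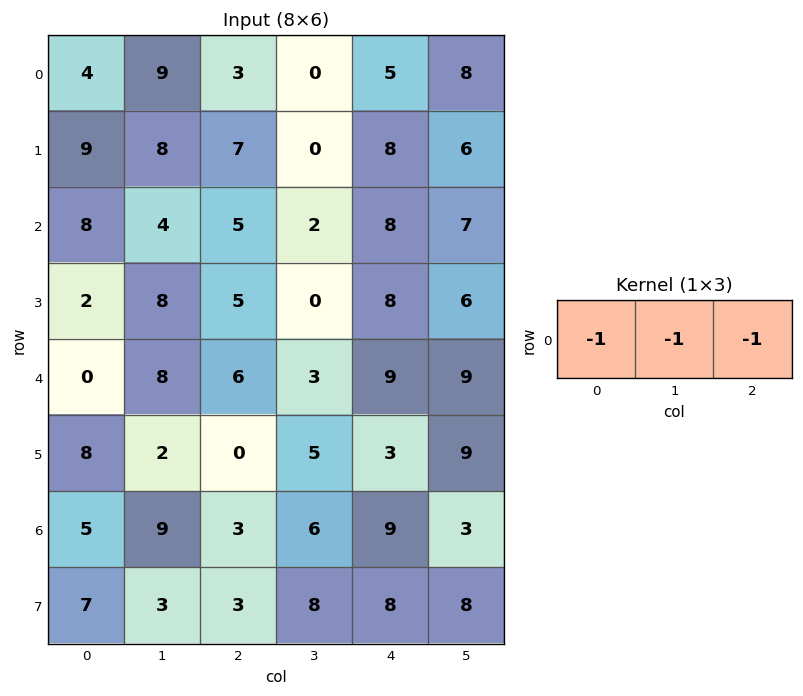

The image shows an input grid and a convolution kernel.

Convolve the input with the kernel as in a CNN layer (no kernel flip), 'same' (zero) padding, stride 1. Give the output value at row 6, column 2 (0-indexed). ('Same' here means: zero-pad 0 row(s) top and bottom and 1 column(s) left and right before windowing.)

-18

The receptive field on the zero-padded input at this output position is [9 3 6]. Elementwise product with the kernel and sum: 9·-1 + 3·-1 + 6·-1.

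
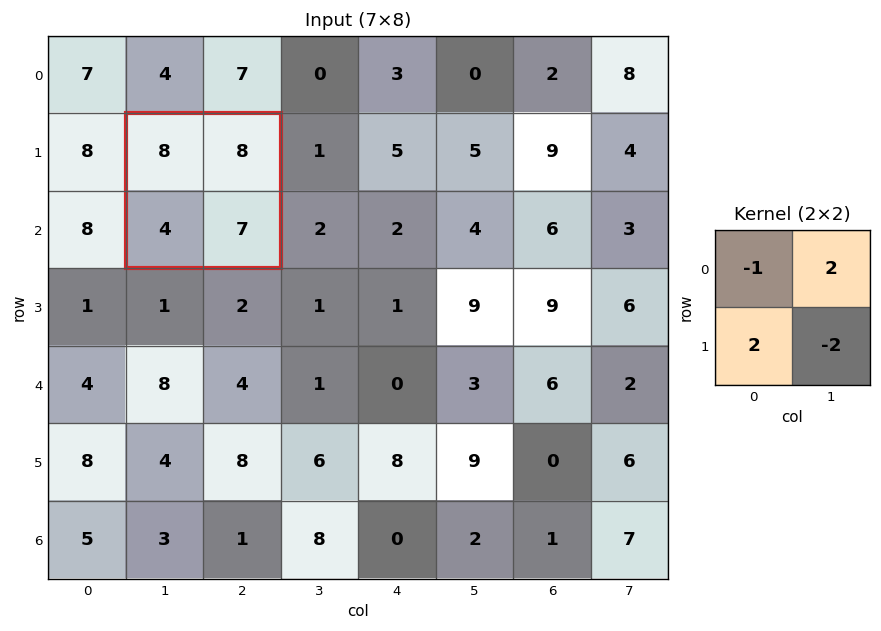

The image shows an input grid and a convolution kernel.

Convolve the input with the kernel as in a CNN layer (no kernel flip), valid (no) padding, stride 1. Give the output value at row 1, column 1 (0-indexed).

The receptive field on the input at this output position is [8 8 / 4 7]. Elementwise product with the kernel and sum: 8·-1 + 8·2 + 4·2 + 7·-2.

2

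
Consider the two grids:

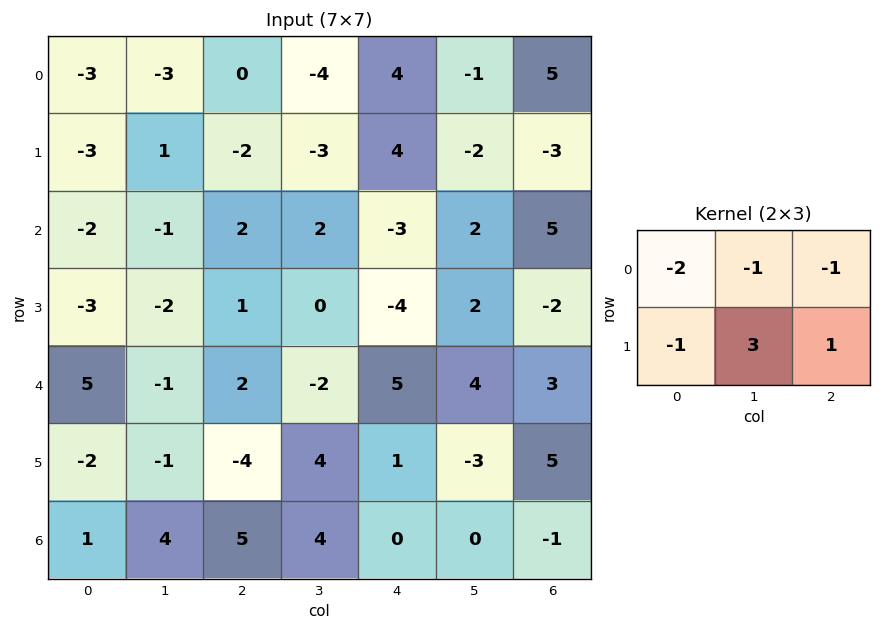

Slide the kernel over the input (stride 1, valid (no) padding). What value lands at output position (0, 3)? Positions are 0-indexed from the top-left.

18

The receptive field on the input at this output position is [-4 4 -1 / -3 4 -2]. Elementwise product with the kernel and sum: -4·-2 + 4·-1 + -1·-1 + -3·-1 + 4·3 + -2·1.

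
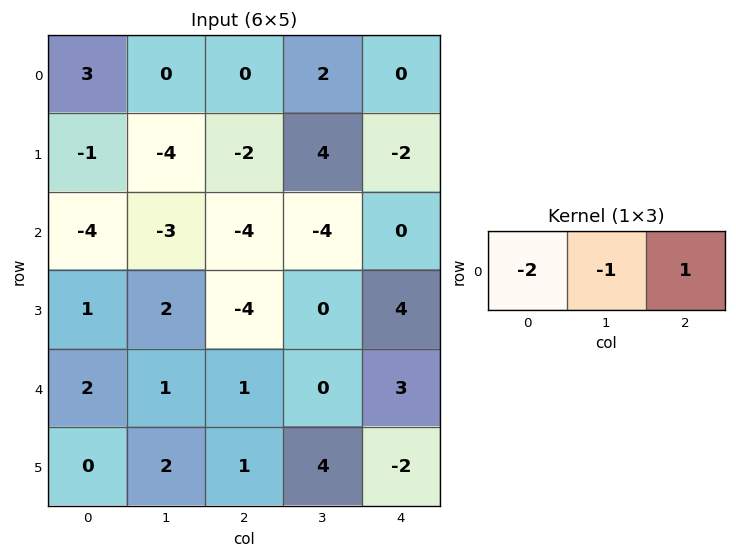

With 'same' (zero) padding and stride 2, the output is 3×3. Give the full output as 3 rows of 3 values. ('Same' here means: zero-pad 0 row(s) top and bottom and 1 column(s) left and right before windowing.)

-3 2 -4
1 6 8
-1 -3 -3

Output[0,0]: The receptive field on the zero-padded input at this output position is [0 3 0]. Elementwise product with the kernel and sum: 0·-2 + 3·-1 + 0·1.
Output[0,1]: The receptive field on the zero-padded input at this output position is [0 0 2]. Elementwise product with the kernel and sum: 0·-2 + 0·-1 + 2·1.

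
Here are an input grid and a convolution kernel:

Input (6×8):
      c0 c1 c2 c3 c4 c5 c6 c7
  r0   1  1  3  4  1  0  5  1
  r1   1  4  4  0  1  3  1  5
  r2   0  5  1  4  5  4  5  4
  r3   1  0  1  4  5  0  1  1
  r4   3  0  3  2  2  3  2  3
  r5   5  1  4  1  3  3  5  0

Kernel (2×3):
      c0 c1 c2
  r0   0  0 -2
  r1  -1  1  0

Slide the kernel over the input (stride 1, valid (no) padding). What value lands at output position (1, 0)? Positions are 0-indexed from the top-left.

-3

The receptive field on the input at this output position is [1 4 4 / 0 5 1]. Elementwise product with the kernel and sum: 4·-2 + 0·-1 + 5·1.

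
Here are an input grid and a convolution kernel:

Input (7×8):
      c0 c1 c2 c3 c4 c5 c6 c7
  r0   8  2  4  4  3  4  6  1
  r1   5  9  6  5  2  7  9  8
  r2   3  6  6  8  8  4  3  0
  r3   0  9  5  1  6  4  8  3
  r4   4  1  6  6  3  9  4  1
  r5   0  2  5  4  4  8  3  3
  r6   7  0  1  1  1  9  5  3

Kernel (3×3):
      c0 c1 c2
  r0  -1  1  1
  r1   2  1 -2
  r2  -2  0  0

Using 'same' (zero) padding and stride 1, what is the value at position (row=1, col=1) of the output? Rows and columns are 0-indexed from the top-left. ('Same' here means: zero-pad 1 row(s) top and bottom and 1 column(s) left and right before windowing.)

-1

The receptive field on the zero-padded input at this output position is [8 2 4 / 5 9 6 / 3 6 6]. Elementwise product with the kernel and sum: 8·-1 + 2·1 + 4·1 + 5·2 + 9·1 + 6·-2 + 3·-2.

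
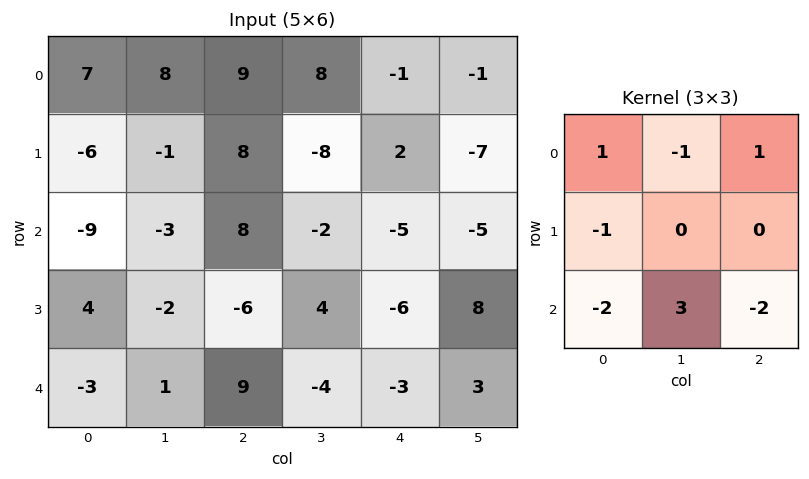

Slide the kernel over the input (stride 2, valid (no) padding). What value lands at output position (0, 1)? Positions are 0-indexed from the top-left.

-20

The receptive field on the input at this output position is [9 8 -1 / 8 -8 2 / 8 -2 -5]. Elementwise product with the kernel and sum: 9·1 + 8·-1 + -1·1 + 8·-1 + 8·-2 + -2·3 + -5·-2.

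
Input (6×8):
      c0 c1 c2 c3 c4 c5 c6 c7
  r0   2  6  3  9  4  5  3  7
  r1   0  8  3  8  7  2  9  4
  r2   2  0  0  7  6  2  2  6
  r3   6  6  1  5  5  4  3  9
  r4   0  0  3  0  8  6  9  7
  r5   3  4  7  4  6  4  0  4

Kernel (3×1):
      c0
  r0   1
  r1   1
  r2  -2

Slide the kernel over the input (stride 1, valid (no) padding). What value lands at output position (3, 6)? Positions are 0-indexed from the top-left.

The receptive field on the input at this output position is [3 / 9 / 0]. Elementwise product with the kernel and sum: 3·1 + 9·1 + 0·-2.

12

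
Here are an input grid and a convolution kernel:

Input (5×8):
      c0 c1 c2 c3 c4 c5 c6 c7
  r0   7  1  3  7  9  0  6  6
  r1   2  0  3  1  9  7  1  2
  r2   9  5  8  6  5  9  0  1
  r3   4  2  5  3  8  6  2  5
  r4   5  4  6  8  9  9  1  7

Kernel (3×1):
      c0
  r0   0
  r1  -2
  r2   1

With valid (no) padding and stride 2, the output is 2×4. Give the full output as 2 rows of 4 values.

5 2 -13 -2
-3 -4 -7 -3

Output[0,0]: The receptive field on the input at this output position is [7 / 2 / 9]. Elementwise product with the kernel and sum: 2·-2 + 9·1.
Output[0,1]: The receptive field on the input at this output position is [3 / 3 / 8]. Elementwise product with the kernel and sum: 3·-2 + 8·1.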